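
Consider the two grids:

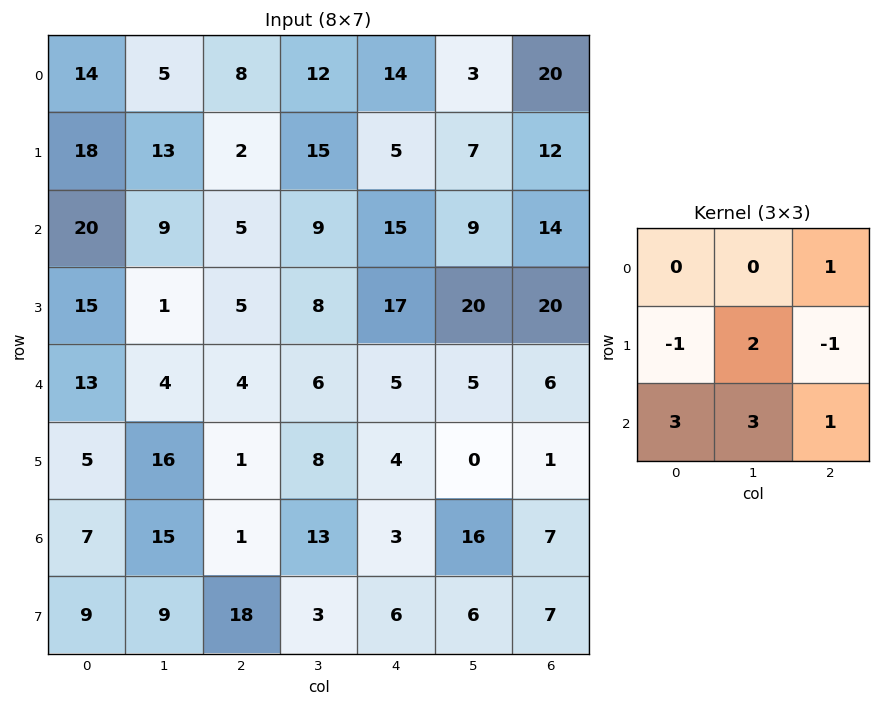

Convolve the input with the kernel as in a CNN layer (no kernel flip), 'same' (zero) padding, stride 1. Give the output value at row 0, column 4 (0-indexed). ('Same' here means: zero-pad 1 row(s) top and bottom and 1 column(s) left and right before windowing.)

The receptive field on the zero-padded input at this output position is [0 0 0 / 12 14 3 / 15 5 7]. Elementwise product with the kernel and sum: 0·1 + 12·-1 + 14·2 + 3·-1 + 15·3 + 5·3 + 7·1.

80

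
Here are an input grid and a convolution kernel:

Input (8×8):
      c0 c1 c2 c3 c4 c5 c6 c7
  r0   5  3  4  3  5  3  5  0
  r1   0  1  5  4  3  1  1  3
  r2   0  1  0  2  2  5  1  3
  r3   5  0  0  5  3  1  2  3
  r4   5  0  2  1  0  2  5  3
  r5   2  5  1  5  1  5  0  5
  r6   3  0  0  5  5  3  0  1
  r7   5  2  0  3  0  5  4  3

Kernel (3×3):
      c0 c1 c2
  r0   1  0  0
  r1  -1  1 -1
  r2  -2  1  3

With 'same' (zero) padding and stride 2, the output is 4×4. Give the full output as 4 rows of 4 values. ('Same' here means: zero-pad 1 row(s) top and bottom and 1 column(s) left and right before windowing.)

Output[0,0]: The receptive field on the zero-padded input at this output position is [0 0 0 / 0 5 3 / 0 0 1]. Elementwise product with the kernel and sum: 0·1 + 0·-1 + 5·1 + 3·-1 + 0·-2 + 0·1 + 1·3.

5 13 -3 10
4 13 -5 3
22 7 8 6
14 5 11 4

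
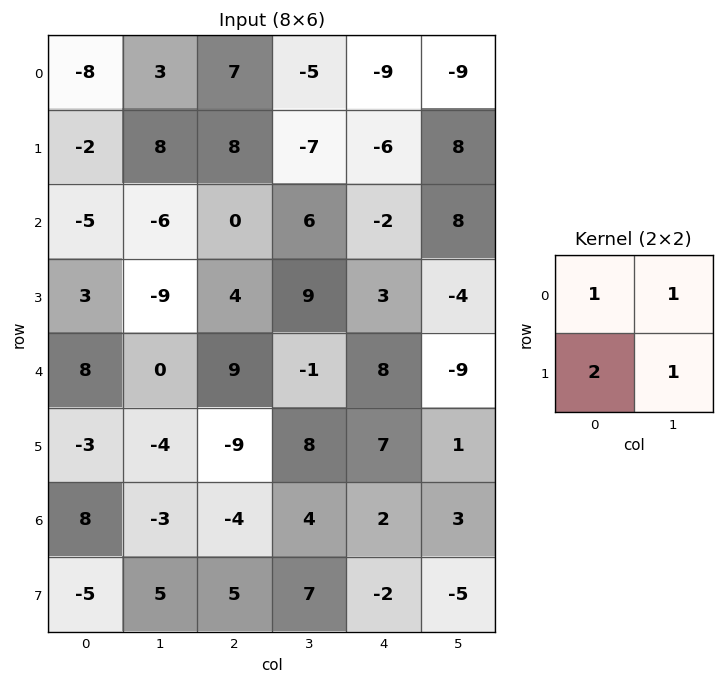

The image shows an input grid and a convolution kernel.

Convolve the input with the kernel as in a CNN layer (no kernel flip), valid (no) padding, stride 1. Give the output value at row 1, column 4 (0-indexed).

6

The receptive field on the input at this output position is [-6 8 / -2 8]. Elementwise product with the kernel and sum: -6·1 + 8·1 + -2·2 + 8·1.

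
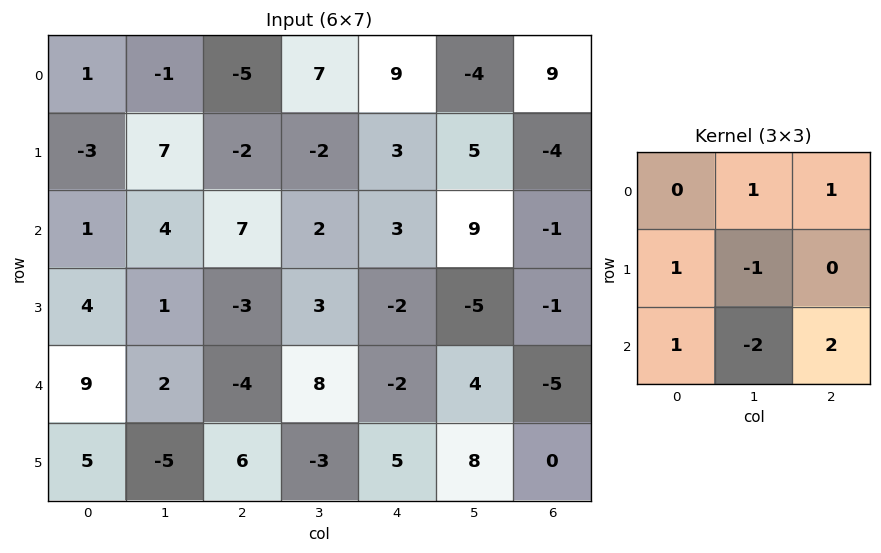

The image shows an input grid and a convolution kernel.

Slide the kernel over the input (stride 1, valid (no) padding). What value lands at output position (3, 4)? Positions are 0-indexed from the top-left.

The receptive field on the input at this output position is [-2 -5 -1 / -2 4 -5 / 5 8 0]. Elementwise product with the kernel and sum: -5·1 + -1·1 + -2·1 + 4·-1 + 5·1 + 8·-2 + 0·2.

-23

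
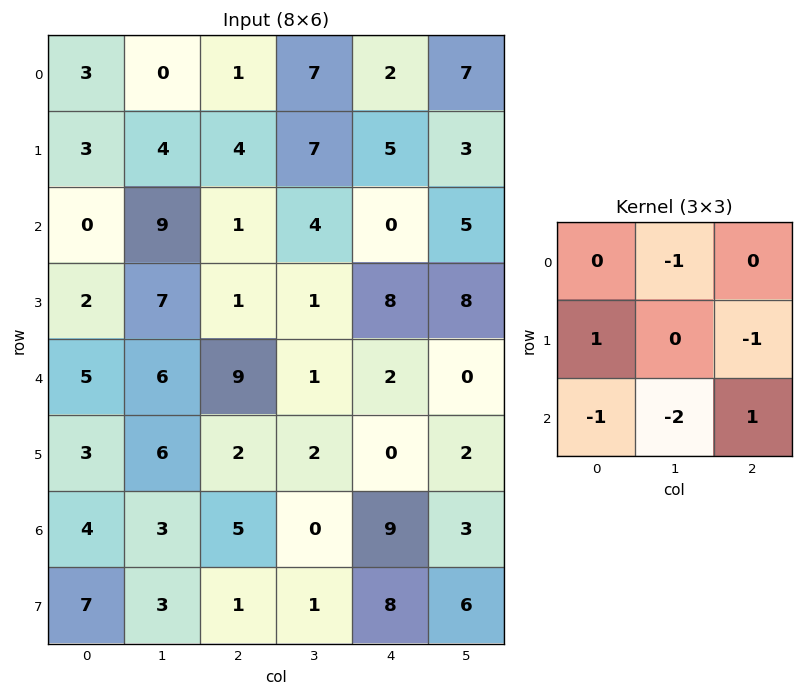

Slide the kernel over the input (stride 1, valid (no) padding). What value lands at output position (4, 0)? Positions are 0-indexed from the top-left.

The receptive field on the input at this output position is [5 6 9 / 3 6 2 / 4 3 5]. Elementwise product with the kernel and sum: 6·-1 + 3·1 + 2·-1 + 4·-1 + 3·-2 + 5·1.

-10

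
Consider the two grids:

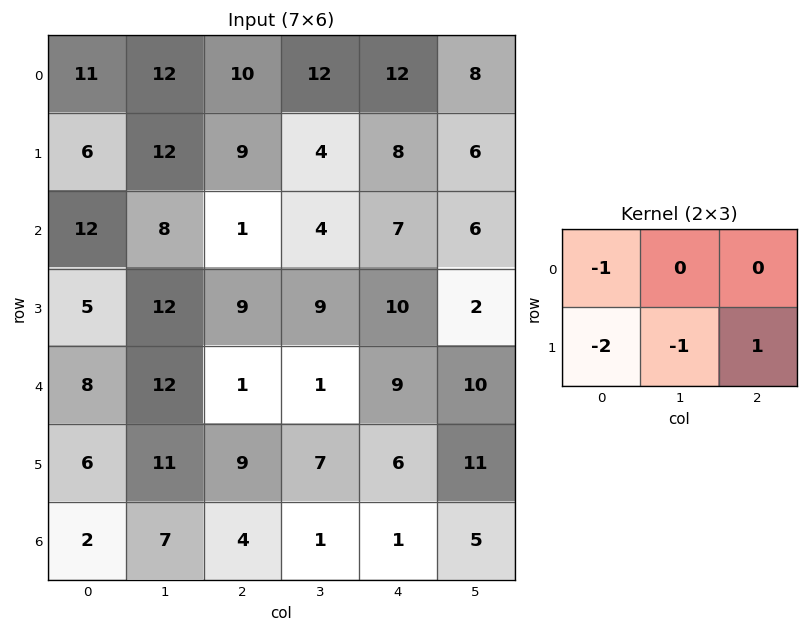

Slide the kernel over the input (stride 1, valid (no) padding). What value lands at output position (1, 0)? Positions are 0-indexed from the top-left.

The receptive field on the input at this output position is [6 12 9 / 12 8 1]. Elementwise product with the kernel and sum: 6·-1 + 12·-2 + 8·-1 + 1·1.

-37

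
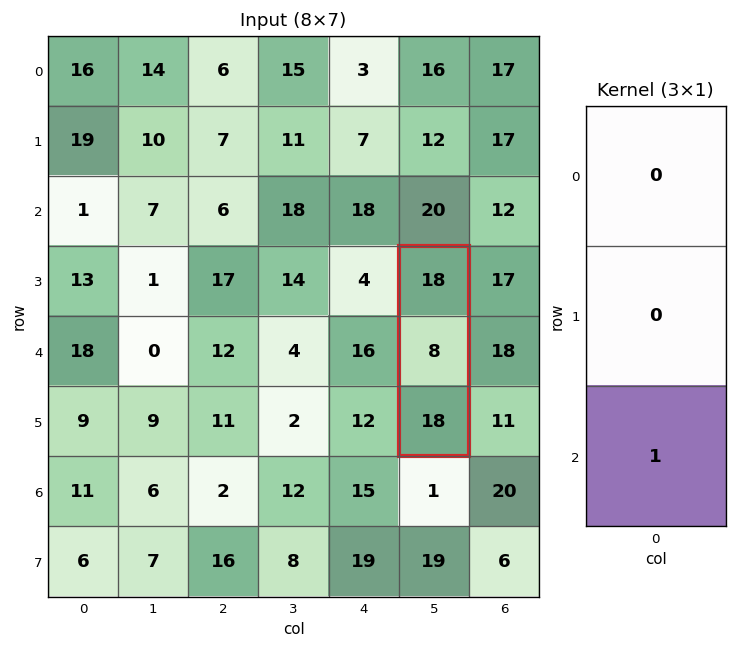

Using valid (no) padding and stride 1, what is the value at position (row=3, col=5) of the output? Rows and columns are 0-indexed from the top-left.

The receptive field on the input at this output position is [18 / 8 / 18]. Elementwise product with the kernel and sum: 18·1.

18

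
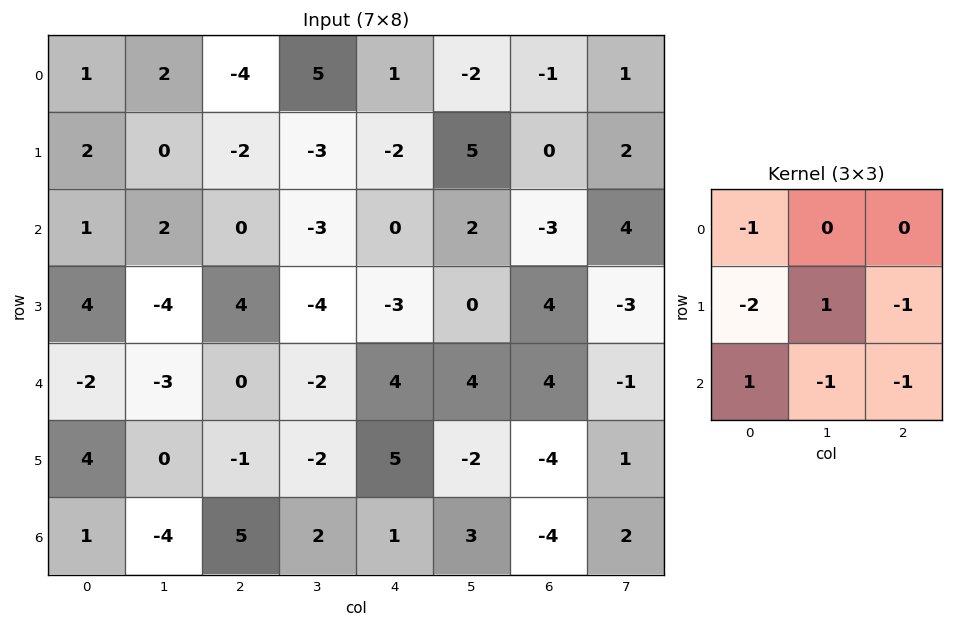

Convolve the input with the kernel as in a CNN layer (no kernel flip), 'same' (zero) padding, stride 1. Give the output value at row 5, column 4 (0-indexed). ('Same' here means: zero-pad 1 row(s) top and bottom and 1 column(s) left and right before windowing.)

The receptive field on the zero-padded input at this output position is [-2 4 4 / -2 5 -2 / 2 1 3]. Elementwise product with the kernel and sum: -2·-1 + -2·-2 + 5·1 + -2·-1 + 2·1 + 1·-1 + 3·-1.

11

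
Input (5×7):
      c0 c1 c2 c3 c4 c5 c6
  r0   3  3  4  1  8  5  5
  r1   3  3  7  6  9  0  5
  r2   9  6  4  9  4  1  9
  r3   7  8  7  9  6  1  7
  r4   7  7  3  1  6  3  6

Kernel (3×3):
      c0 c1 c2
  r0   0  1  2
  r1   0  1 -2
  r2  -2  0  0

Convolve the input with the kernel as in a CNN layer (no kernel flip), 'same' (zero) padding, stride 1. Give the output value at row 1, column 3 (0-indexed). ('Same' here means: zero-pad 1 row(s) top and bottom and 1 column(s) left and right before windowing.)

The receptive field on the zero-padded input at this output position is [4 1 8 / 7 6 9 / 4 9 4]. Elementwise product with the kernel and sum: 1·1 + 8·2 + 6·1 + 9·-2 + 4·-2.

-3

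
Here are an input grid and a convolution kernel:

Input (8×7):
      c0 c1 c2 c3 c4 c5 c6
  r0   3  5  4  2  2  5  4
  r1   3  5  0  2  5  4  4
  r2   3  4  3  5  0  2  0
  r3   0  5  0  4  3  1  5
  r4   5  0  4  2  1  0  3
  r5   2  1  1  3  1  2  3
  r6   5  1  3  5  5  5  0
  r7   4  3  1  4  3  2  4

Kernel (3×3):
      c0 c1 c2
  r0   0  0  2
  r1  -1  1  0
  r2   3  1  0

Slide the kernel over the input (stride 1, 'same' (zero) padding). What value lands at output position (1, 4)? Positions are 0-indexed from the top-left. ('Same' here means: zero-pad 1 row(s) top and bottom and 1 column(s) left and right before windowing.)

The receptive field on the zero-padded input at this output position is [2 2 5 / 2 5 4 / 5 0 2]. Elementwise product with the kernel and sum: 5·2 + 2·-1 + 5·1 + 5·3 + 0·1.

28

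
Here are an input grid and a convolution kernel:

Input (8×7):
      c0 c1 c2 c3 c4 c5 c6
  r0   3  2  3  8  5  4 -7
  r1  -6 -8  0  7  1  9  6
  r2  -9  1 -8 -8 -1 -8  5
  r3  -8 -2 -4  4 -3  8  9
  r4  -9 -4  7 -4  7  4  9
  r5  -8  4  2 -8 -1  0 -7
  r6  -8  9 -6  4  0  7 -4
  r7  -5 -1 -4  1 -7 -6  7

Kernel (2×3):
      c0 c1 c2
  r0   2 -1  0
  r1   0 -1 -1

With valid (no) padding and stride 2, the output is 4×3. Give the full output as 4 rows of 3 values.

12 -10 -9
-13 -9 -11
-20 27 17
-20 -10 -8

Output[0,0]: The receptive field on the input at this output position is [3 2 3 / -6 -8 0]. Elementwise product with the kernel and sum: 3·2 + 2·-1 + -8·-1 + 0·-1.
Output[0,1]: The receptive field on the input at this output position is [3 8 5 / 0 7 1]. Elementwise product with the kernel and sum: 3·2 + 8·-1 + 7·-1 + 1·-1.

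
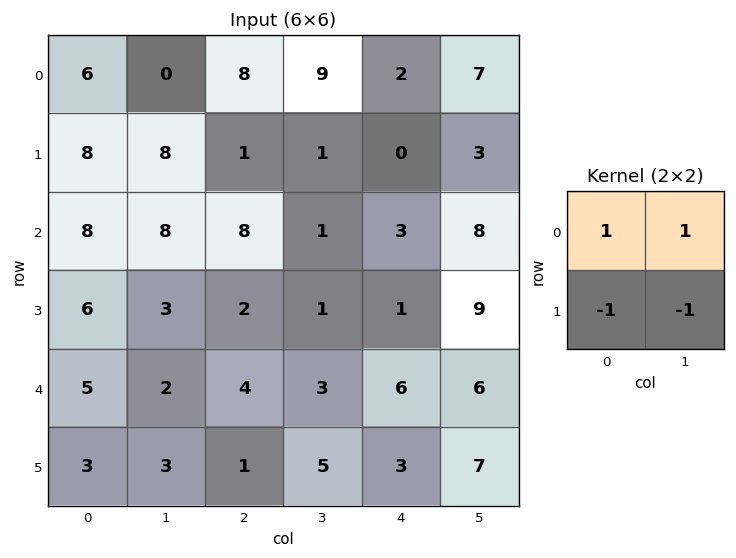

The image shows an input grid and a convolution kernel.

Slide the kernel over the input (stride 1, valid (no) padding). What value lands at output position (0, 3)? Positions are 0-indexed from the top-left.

The receptive field on the input at this output position is [9 2 / 1 0]. Elementwise product with the kernel and sum: 9·1 + 2·1 + 1·-1 + 0·-1.

10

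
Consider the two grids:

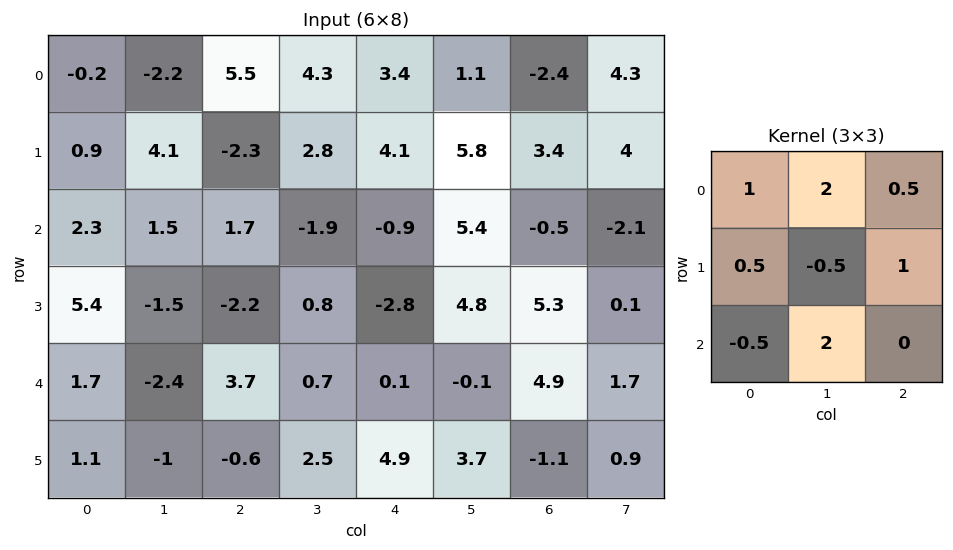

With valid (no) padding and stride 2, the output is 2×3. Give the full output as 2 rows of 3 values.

Output[0,0]: The receptive field on the input at this output position is [-0.2 -2.2 5.5 / 0.9 4.1 -2.3 / 2.3 1.5 1.7]. Elementwise product with the kernel and sum: -0.2·1 + -2.2·2 + 5.5·0.5 + 0.9·0.5 + 4.1·-0.5 + -2.3·1 + 2.3·-0.5 + 1.5·2.

-3.9 12.7 18.2
1.75 -7.3 10.9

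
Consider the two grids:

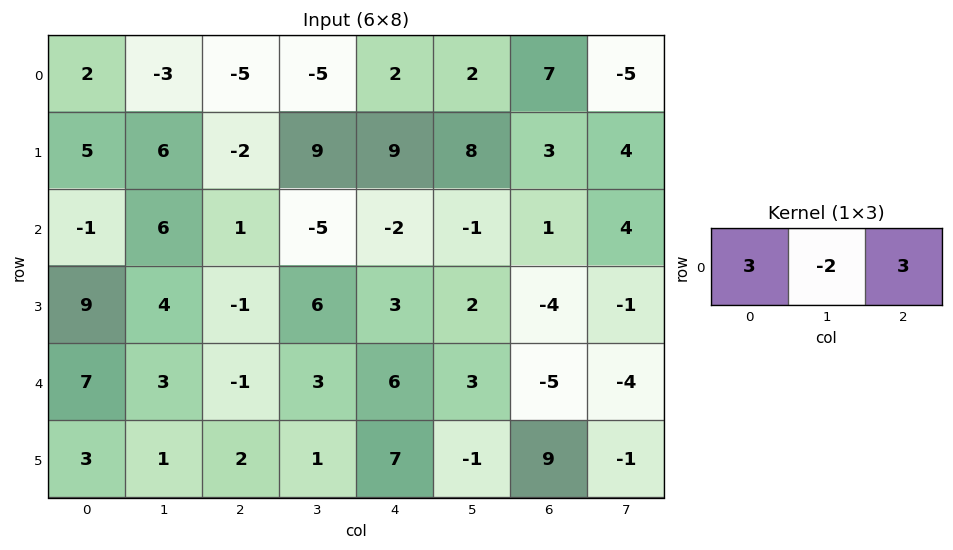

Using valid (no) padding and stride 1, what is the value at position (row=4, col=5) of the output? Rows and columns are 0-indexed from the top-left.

7

The receptive field on the input at this output position is [3 -5 -4]. Elementwise product with the kernel and sum: 3·3 + -5·-2 + -4·3.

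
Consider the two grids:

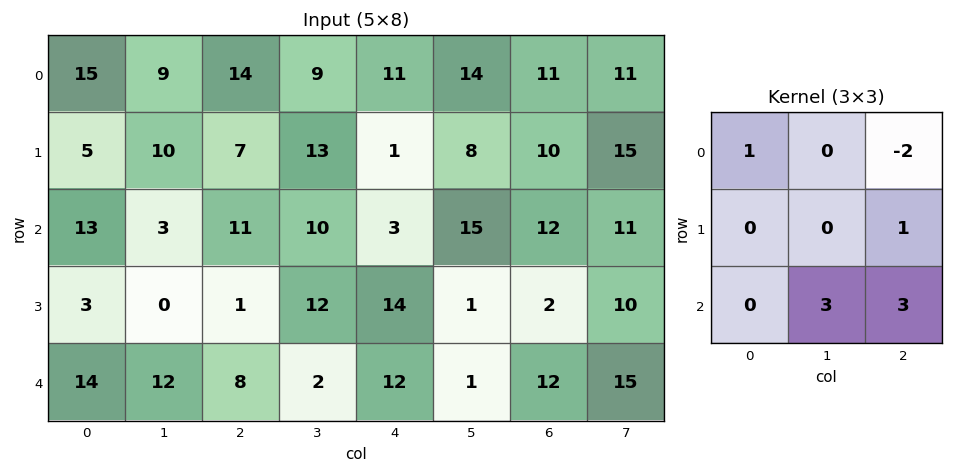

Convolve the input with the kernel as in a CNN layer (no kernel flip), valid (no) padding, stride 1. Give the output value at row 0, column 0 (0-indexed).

36

The receptive field on the input at this output position is [15 9 14 / 5 10 7 / 13 3 11]. Elementwise product with the kernel and sum: 15·1 + 14·-2 + 7·1 + 3·3 + 11·3.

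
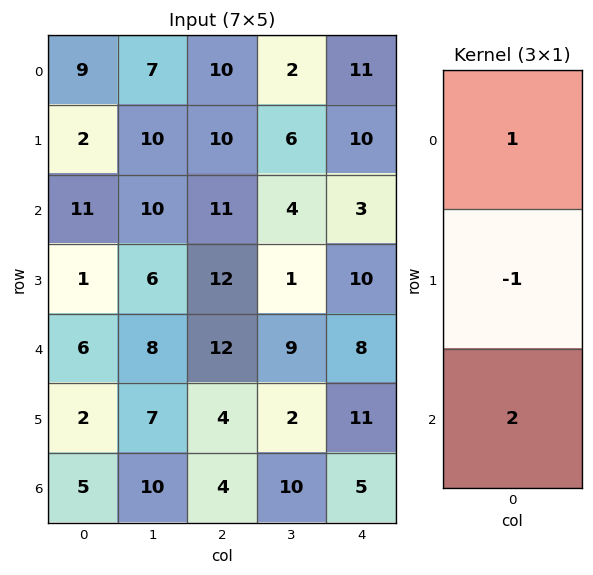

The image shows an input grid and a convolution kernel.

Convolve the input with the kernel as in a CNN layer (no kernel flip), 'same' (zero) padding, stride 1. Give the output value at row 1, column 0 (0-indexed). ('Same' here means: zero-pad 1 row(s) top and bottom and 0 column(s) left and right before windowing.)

The receptive field on the zero-padded input at this output position is [9 / 2 / 11]. Elementwise product with the kernel and sum: 9·1 + 2·-1 + 11·2.

29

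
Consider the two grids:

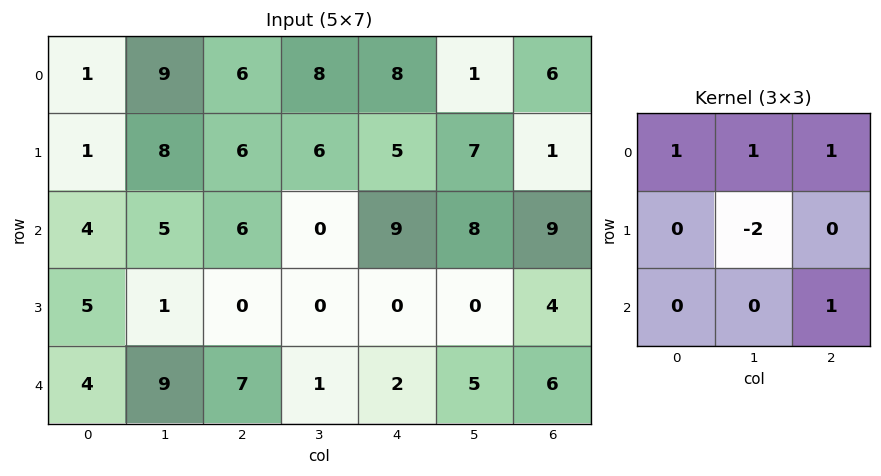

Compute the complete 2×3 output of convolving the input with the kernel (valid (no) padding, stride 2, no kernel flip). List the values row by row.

Output[0,0]: The receptive field on the input at this output position is [1 9 6 / 1 8 6 / 4 5 6]. Elementwise product with the kernel and sum: 1·1 + 9·1 + 6·1 + 8·-2 + 6·1.
Output[0,1]: The receptive field on the input at this output position is [6 8 8 / 6 6 5 / 6 0 9]. Elementwise product with the kernel and sum: 6·1 + 8·1 + 8·1 + 6·-2 + 9·1.

6 19 10
20 17 32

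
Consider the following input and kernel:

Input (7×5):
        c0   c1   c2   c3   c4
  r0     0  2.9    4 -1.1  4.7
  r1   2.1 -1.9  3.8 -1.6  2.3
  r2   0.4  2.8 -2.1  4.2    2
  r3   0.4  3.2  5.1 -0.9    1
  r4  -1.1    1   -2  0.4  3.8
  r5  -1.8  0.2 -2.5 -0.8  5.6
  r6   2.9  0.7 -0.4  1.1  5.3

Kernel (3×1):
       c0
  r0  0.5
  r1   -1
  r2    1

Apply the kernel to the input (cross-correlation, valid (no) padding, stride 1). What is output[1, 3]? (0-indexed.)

-5.9

The receptive field on the input at this output position is [-1.6 / 4.2 / -0.9]. Elementwise product with the kernel and sum: -1.6·0.5 + 4.2·-1 + -0.9·1.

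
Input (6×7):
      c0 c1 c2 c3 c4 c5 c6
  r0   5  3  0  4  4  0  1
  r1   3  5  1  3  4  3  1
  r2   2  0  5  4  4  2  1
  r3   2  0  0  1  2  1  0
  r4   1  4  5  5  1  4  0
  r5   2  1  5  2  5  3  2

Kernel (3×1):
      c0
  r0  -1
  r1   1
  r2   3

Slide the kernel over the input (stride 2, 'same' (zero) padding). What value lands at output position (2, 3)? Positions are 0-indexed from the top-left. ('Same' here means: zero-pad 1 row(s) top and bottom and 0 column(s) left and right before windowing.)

The receptive field on the zero-padded input at this output position is [0 / 0 / 2]. Elementwise product with the kernel and sum: 0·-1 + 0·1 + 2·3.

6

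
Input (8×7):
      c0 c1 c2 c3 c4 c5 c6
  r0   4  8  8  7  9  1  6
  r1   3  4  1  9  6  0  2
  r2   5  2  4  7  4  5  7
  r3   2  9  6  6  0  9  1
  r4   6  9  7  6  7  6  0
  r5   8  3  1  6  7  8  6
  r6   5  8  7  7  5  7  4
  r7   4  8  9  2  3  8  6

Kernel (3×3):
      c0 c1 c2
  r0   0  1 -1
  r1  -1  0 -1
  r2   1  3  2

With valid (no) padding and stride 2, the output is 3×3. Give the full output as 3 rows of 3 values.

Output[0,0]: The receptive field on the input at this output position is [4 8 8 / 3 4 1 / 5 2 4]. Elementwise product with the kernel and sum: 8·1 + 8·-1 + 3·-1 + 1·-1 + 5·1 + 2·3 + 4·2.

15 24 20
37 36 22
36 29 27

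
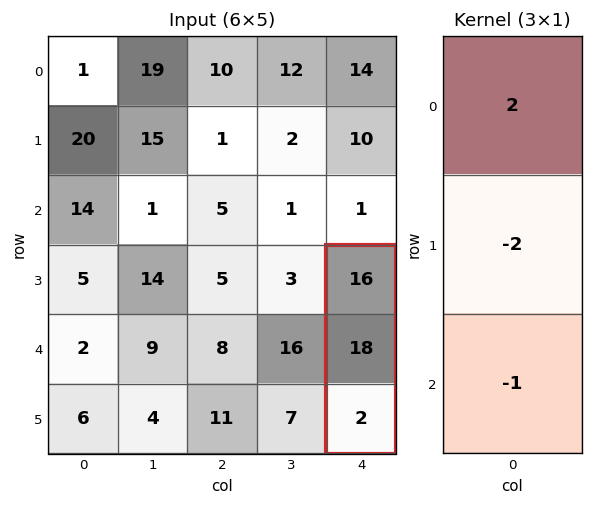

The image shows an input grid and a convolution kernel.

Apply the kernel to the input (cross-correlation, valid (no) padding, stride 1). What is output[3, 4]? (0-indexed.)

The receptive field on the input at this output position is [16 / 18 / 2]. Elementwise product with the kernel and sum: 16·2 + 18·-2 + 2·-1.

-6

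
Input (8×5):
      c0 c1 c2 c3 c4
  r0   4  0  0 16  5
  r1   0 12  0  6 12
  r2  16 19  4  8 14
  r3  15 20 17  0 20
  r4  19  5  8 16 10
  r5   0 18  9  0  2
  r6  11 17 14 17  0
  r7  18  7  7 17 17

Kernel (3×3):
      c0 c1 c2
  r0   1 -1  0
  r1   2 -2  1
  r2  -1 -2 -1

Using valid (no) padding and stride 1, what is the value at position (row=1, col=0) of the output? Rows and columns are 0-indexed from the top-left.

-86

The receptive field on the input at this output position is [0 12 0 / 16 19 4 / 15 20 17]. Elementwise product with the kernel and sum: 0·1 + 12·-1 + 16·2 + 19·-2 + 4·1 + 15·-1 + 20·-2 + 17·-1.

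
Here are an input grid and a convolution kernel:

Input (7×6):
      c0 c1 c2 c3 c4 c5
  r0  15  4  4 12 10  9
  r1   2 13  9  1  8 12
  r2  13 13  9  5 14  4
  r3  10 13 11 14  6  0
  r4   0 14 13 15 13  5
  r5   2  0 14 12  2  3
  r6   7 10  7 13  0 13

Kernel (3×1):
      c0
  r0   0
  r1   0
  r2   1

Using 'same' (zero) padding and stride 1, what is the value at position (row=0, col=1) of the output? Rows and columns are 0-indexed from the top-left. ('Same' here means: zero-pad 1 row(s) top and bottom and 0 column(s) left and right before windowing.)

The receptive field on the zero-padded input at this output position is [0 / 4 / 13]. Elementwise product with the kernel and sum: 13·1.

13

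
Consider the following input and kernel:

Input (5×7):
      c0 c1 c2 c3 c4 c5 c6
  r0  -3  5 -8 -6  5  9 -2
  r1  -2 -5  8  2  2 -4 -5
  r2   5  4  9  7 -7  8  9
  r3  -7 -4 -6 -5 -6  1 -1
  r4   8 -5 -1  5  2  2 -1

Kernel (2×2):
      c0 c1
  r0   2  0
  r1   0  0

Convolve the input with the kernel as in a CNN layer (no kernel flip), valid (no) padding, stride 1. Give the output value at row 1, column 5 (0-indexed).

-8

The receptive field on the input at this output position is [-4 -5 / 8 9]. Elementwise product with the kernel and sum: -4·2.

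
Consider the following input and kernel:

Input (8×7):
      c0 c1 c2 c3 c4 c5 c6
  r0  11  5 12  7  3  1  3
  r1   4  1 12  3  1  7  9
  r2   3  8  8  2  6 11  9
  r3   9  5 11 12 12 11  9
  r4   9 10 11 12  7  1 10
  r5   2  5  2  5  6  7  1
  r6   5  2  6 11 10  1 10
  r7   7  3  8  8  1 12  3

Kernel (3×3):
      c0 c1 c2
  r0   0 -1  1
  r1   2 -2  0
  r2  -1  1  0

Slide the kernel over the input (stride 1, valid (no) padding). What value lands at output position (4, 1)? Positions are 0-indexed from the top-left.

11

The receptive field on the input at this output position is [10 11 12 / 5 2 5 / 2 6 11]. Elementwise product with the kernel and sum: 11·-1 + 12·1 + 5·2 + 2·-2 + 2·-1 + 6·1.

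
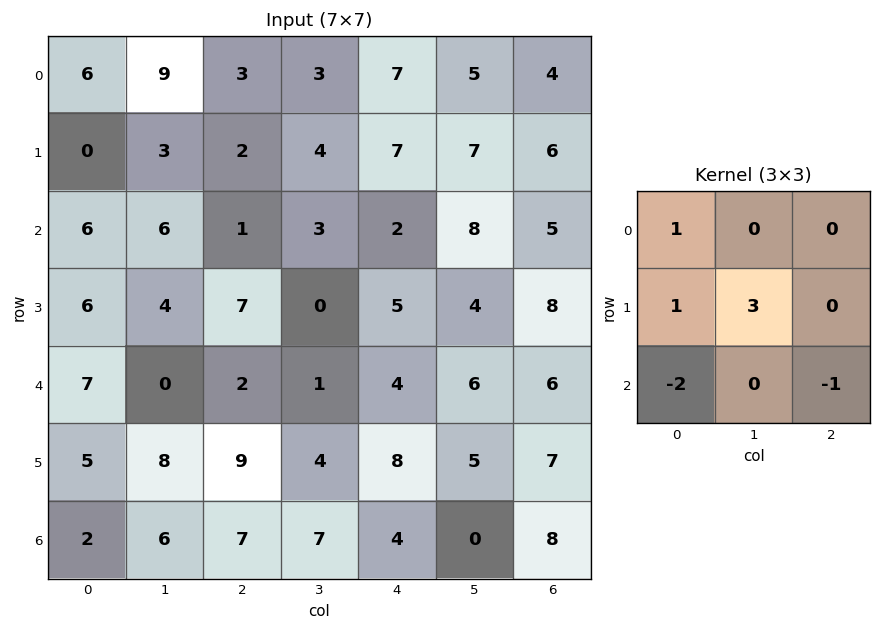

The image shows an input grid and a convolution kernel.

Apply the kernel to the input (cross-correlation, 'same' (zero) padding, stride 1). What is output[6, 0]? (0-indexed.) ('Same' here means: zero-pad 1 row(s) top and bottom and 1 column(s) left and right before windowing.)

6

The receptive field on the zero-padded input at this output position is [0 5 8 / 0 2 6 / 0 0 0]. Elementwise product with the kernel and sum: 0·1 + 0·1 + 2·3 + 0·-2 + 0·-1.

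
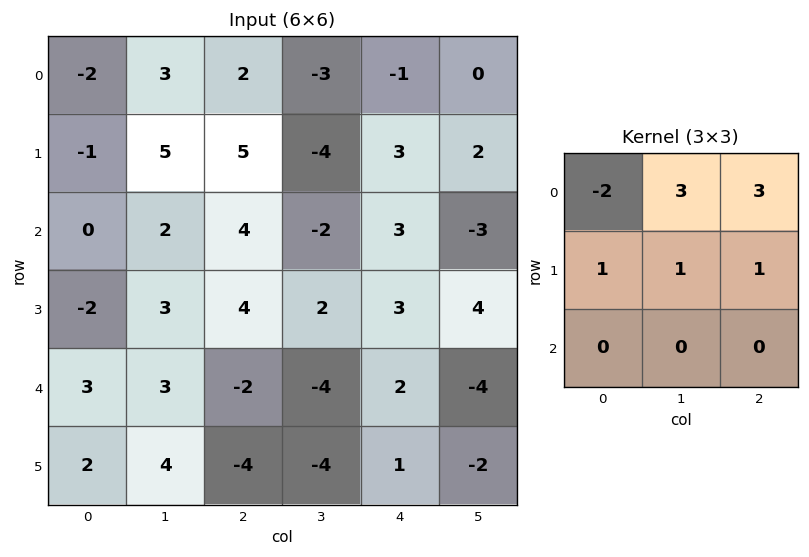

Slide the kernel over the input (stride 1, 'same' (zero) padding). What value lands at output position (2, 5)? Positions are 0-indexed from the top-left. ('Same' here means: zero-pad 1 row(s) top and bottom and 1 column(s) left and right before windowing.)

The receptive field on the zero-padded input at this output position is [3 2 0 / 3 -3 0 / 3 4 0]. Elementwise product with the kernel and sum: 3·-2 + 2·3 + 0·3 + 3·1 + -3·1 + 0·1.

0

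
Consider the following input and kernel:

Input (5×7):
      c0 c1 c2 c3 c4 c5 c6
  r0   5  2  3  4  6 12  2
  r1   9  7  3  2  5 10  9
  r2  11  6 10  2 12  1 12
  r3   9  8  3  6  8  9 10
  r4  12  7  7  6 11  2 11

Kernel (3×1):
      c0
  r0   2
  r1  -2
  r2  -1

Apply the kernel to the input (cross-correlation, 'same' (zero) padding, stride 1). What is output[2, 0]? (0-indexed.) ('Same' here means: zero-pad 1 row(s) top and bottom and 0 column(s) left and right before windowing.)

-13

The receptive field on the zero-padded input at this output position is [9 / 11 / 9]. Elementwise product with the kernel and sum: 9·2 + 11·-2 + 9·-1.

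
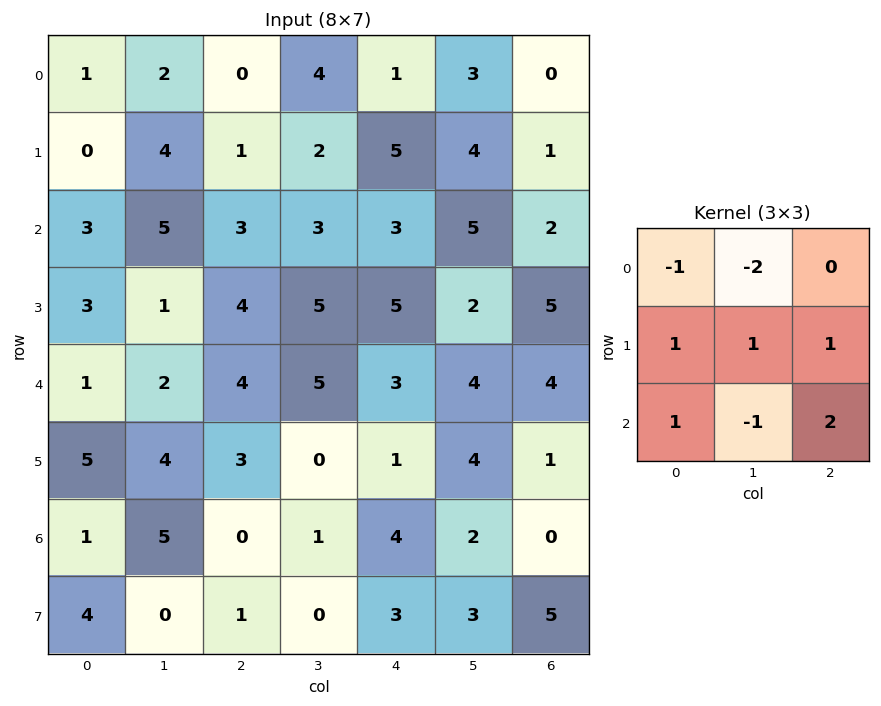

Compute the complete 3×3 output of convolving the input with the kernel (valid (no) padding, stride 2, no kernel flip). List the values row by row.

Output[0,0]: The receptive field on the input at this output position is [1 2 0 / 0 4 1 / 3 5 3]. Elementwise product with the kernel and sum: 1·-1 + 2·-2 + 0·1 + 4·1 + 1·1 + 3·1 + 5·-1 + 3·2.
Output[0,1]: The receptive field on the input at this output position is [0 4 1 / 1 2 5 / 3 3 3]. Elementwise product with the kernel and sum: 0·-1 + 4·-2 + 1·1 + 2·1 + 5·1 + 3·1 + 3·-1 + 3·2.

4 6 5
2 10 6
3 -3 -3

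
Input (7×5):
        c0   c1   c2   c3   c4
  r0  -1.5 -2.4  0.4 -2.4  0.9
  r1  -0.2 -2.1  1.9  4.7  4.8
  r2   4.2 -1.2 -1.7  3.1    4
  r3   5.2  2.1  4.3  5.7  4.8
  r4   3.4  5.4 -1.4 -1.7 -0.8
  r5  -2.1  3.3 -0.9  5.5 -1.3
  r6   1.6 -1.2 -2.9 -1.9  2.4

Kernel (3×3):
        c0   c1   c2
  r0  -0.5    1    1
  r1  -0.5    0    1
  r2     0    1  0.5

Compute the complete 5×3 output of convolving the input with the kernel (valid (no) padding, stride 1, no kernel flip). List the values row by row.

-1.3 4.8 7.25
0.35 18.5 21.5
1.4 4.4 8.5
3.55 6.4 13.1
-0.2 -5.8 -3.35

Output[0,0]: The receptive field on the input at this output position is [-1.5 -2.4 0.4 / -0.2 -2.1 1.9 / 4.2 -1.2 -1.7]. Elementwise product with the kernel and sum: -1.5·-0.5 + -2.4·1 + 0.4·1 + -0.2·-0.5 + 1.9·1 + -1.2·1 + -1.7·0.5.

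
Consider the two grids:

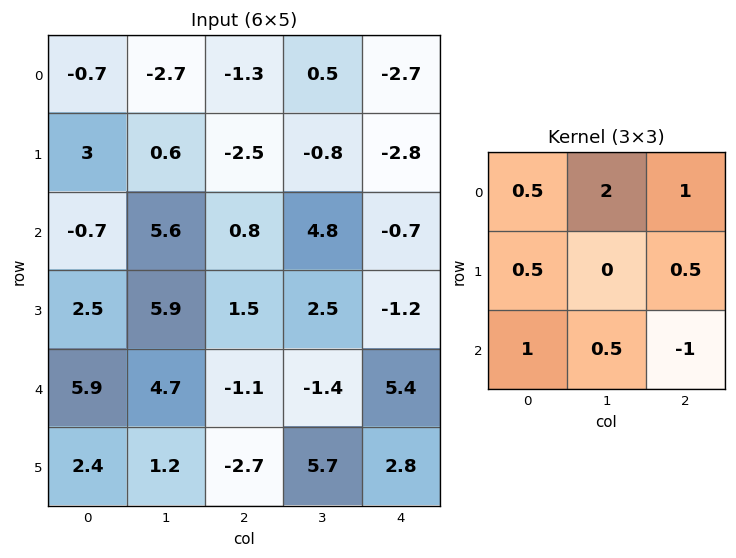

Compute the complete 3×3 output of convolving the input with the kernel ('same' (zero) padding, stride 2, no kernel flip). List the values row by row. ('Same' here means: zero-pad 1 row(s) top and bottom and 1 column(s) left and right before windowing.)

-0.45 -0.95 -1.95
4.75 3.85 -1.7
13.25 4.25 5.25

Output[0,0]: The receptive field on the zero-padded input at this output position is [0 0 0 / 0 -0.7 -2.7 / 0 3 0.6]. Elementwise product with the kernel and sum: 0·0.5 + 0·2 + 0·1 + 0·0.5 + -2.7·0.5 + 0·1 + 3·0.5 + 0.6·-1.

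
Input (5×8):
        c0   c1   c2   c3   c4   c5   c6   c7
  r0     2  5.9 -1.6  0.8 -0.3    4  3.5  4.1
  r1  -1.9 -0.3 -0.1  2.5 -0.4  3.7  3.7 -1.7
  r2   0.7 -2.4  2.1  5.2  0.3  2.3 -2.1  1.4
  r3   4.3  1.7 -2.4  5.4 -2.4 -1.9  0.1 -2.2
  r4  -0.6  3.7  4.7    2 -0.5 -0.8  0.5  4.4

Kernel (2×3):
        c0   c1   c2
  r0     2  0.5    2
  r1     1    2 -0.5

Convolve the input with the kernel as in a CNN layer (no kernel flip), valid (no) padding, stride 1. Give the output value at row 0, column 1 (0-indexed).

The receptive field on the input at this output position is [5.9 -1.6 0.8 / -0.3 -0.1 2.5]. Elementwise product with the kernel and sum: 5.9·2 + -1.6·0.5 + 0.8·2 + -0.3·1 + -0.1·2 + 2.5·-0.5.

10.85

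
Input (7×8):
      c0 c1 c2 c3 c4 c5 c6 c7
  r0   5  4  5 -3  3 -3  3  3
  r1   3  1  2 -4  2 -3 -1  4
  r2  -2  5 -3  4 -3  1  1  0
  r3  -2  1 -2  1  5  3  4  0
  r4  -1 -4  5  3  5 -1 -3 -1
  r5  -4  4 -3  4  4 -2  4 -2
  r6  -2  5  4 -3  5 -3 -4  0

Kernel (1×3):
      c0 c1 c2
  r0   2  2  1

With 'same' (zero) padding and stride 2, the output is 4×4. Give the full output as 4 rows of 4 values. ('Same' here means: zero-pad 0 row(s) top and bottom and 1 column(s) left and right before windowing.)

Output[0,0]: The receptive field on the zero-padded input at this output position is [0 5 4]. Elementwise product with the kernel and sum: 0·2 + 5·2 + 4·1.

14 15 -3 3
1 8 3 4
-6 5 15 -9
1 15 1 -14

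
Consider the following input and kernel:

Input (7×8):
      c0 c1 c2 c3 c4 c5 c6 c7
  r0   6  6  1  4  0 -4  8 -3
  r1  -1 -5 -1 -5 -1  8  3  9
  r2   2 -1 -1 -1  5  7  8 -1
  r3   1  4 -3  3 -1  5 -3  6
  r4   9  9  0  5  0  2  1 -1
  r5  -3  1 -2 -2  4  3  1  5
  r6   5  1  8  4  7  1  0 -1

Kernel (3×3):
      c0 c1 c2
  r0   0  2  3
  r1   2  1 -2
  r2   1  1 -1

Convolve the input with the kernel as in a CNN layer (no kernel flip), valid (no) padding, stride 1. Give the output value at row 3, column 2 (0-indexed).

0

The receptive field on the input at this output position is [-3 3 -1 / 0 5 0 / -2 -2 4]. Elementwise product with the kernel and sum: 3·2 + -1·3 + 0·2 + 5·1 + 0·-2 + -2·1 + -2·1 + 4·-1.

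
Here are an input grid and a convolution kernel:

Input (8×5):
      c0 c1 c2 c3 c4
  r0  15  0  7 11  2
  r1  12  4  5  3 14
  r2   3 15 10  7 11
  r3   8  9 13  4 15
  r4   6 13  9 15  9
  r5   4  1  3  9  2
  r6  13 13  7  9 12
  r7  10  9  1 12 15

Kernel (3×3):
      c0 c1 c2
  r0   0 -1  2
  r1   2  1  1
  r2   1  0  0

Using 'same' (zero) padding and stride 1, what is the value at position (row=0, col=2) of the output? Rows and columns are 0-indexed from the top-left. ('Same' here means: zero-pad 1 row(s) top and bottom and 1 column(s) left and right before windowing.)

22

The receptive field on the zero-padded input at this output position is [0 0 0 / 0 7 11 / 4 5 3]. Elementwise product with the kernel and sum: 0·-1 + 0·2 + 0·2 + 7·1 + 11·1 + 4·1.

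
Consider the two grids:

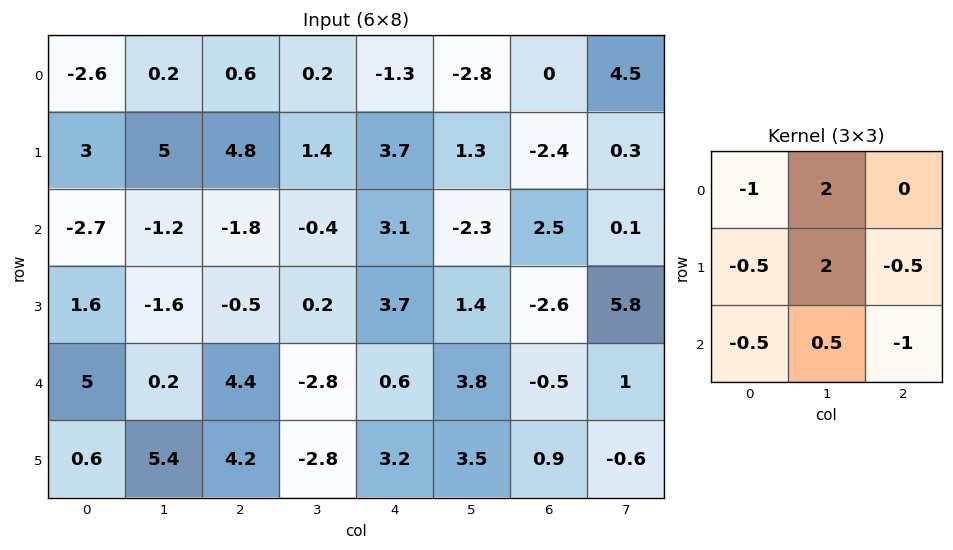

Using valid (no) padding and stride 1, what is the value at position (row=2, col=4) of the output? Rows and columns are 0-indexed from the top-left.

The receptive field on the input at this output position is [3.1 -2.3 2.5 / 3.7 1.4 -2.6 / 0.6 3.8 -0.5]. Elementwise product with the kernel and sum: 3.1·-1 + -2.3·2 + 3.7·-0.5 + 1.4·2 + -2.6·-0.5 + 0.6·-0.5 + 3.8·0.5 + -0.5·-1.

-3.35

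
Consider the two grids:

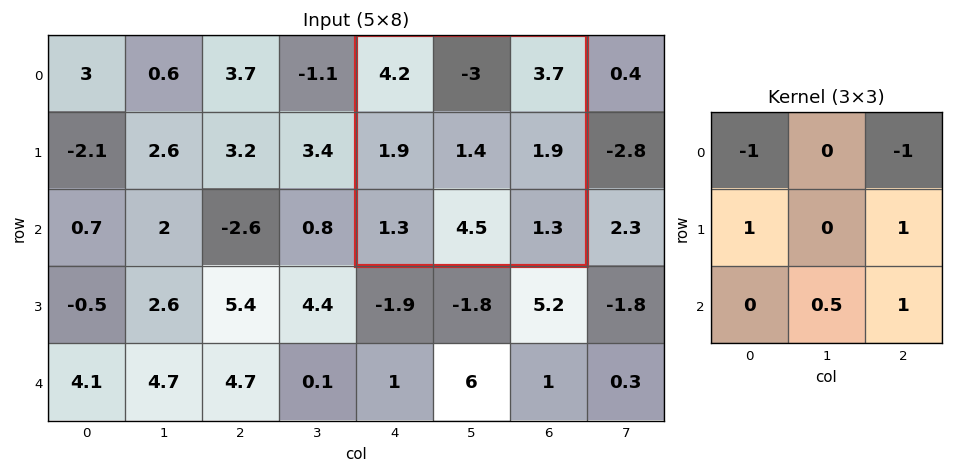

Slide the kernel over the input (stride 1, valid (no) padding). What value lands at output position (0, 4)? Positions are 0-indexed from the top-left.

The receptive field on the input at this output position is [4.2 -3 3.7 / 1.9 1.4 1.9 / 1.3 4.5 1.3]. Elementwise product with the kernel and sum: 4.2·-1 + 3.7·-1 + 1.9·1 + 1.9·1 + 4.5·0.5 + 1.3·1.

-0.55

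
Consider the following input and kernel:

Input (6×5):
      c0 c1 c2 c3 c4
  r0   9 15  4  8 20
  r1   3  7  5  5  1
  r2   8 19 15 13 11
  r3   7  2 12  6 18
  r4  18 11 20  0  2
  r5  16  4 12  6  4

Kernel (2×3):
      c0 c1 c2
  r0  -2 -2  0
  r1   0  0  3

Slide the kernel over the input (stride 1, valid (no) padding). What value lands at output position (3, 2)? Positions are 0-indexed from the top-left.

-30

The receptive field on the input at this output position is [12 6 18 / 20 0 2]. Elementwise product with the kernel and sum: 12·-2 + 6·-2 + 2·3.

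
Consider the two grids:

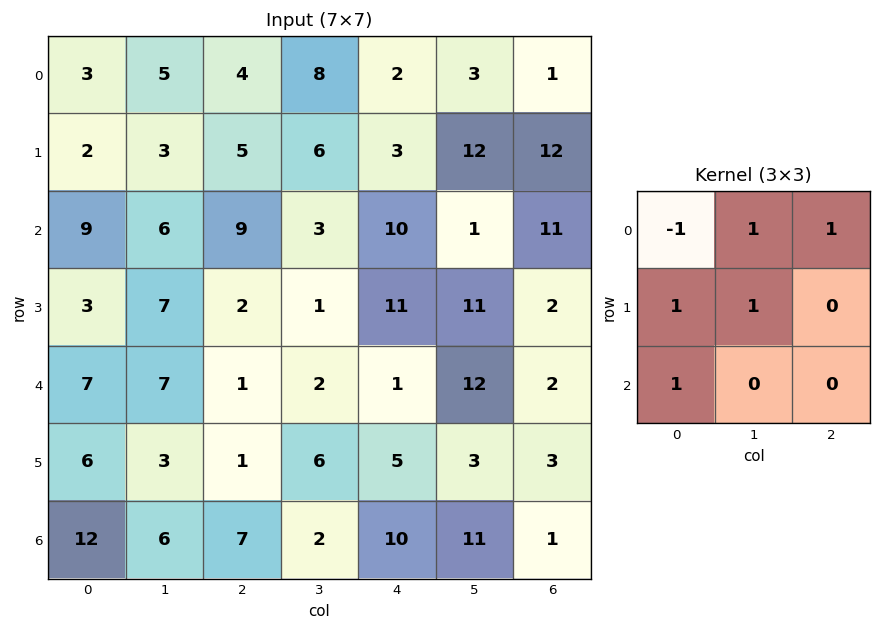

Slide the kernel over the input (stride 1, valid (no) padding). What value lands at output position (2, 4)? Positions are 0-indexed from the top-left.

The receptive field on the input at this output position is [10 1 11 / 11 11 2 / 1 12 2]. Elementwise product with the kernel and sum: 10·-1 + 1·1 + 11·1 + 11·1 + 11·1 + 1·1.

25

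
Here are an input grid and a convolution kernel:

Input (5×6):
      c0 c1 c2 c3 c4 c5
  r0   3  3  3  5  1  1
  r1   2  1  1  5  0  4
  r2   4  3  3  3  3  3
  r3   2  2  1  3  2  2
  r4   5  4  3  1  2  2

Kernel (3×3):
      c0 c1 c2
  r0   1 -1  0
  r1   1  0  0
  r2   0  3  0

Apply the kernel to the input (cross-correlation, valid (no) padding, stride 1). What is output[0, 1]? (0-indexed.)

10

The receptive field on the input at this output position is [3 3 5 / 1 1 5 / 3 3 3]. Elementwise product with the kernel and sum: 3·1 + 3·-1 + 1·1 + 3·3.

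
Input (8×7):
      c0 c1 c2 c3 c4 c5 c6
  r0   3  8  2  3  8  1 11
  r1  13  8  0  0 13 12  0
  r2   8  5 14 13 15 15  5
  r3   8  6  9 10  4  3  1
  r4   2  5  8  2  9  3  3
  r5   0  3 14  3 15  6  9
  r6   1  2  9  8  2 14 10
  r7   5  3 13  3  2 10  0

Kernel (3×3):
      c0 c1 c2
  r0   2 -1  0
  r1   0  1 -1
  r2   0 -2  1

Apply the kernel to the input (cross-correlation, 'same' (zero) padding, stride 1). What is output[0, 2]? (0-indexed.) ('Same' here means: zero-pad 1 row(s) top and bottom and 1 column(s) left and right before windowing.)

-1

The receptive field on the zero-padded input at this output position is [0 0 0 / 8 2 3 / 8 0 0]. Elementwise product with the kernel and sum: 0·2 + 0·-1 + 2·1 + 3·-1 + 0·-2 + 0·1.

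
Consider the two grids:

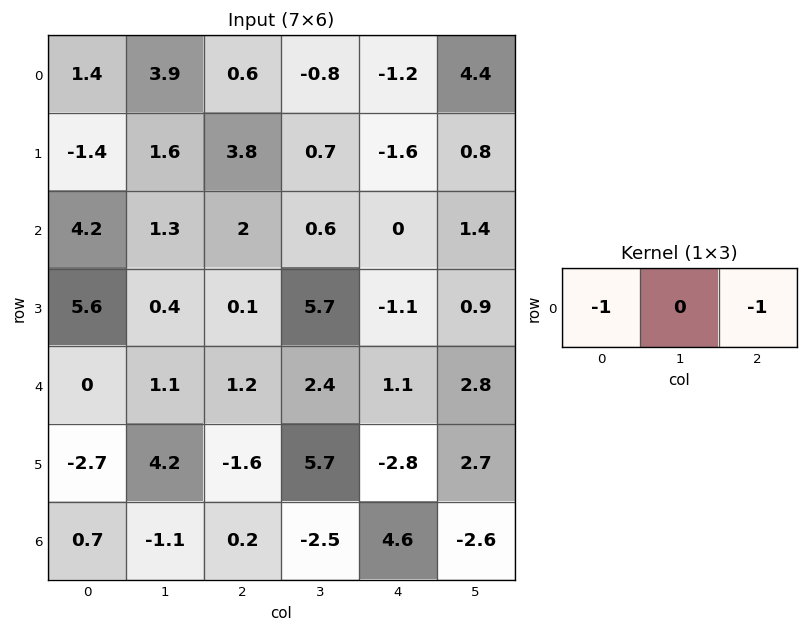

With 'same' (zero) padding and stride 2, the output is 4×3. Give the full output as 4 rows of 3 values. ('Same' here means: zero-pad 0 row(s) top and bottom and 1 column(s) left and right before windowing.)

-3.9 -3.1 -3.6
-1.3 -1.9 -2
-1.1 -3.5 -5.2
1.1 3.6 5.1

Output[0,0]: The receptive field on the zero-padded input at this output position is [0 1.4 3.9]. Elementwise product with the kernel and sum: 0·-1 + 3.9·-1.
Output[0,1]: The receptive field on the zero-padded input at this output position is [3.9 0.6 -0.8]. Elementwise product with the kernel and sum: 3.9·-1 + -0.8·-1.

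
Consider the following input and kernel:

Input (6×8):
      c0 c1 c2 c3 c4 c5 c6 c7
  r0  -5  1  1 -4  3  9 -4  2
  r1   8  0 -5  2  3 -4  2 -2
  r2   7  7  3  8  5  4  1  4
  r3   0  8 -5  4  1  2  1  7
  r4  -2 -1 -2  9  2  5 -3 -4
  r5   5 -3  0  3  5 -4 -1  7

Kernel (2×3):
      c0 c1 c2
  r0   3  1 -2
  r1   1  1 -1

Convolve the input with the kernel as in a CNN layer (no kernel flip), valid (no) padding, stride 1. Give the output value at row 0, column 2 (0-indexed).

The receptive field on the input at this output position is [1 -4 3 / -5 2 3]. Elementwise product with the kernel and sum: 1·3 + -4·1 + 3·-2 + -5·1 + 2·1 + 3·-1.

-13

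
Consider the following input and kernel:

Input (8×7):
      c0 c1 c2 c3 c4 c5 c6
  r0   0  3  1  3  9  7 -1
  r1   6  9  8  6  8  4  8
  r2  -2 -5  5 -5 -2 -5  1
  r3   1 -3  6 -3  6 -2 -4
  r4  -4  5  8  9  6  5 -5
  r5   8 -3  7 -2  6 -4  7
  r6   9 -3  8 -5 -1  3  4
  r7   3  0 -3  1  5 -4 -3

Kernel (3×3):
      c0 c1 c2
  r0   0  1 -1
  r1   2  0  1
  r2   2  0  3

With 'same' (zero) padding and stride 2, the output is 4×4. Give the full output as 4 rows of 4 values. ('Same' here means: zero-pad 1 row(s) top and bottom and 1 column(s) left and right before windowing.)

Output[0,0]: The receptive field on the zero-padded input at this output position is [0 0 0 / 0 0 3 / 0 6 9]. Elementwise product with the kernel and sum: 0·1 + 0·-1 + 0·2 + 3·1 + 0·2 + 9·3.
Output[0,1]: The receptive field on the zero-padded input at this output position is [0 0 0 / 3 1 3 / 9 8 6]. Elementwise product with the kernel and sum: 0·1 + 0·-1 + 3·2 + 3·1 + 9·2 + 6·3.

30 45 37 22
-17 -28 -23 -6
0 16 15 -2
8 1 -7 5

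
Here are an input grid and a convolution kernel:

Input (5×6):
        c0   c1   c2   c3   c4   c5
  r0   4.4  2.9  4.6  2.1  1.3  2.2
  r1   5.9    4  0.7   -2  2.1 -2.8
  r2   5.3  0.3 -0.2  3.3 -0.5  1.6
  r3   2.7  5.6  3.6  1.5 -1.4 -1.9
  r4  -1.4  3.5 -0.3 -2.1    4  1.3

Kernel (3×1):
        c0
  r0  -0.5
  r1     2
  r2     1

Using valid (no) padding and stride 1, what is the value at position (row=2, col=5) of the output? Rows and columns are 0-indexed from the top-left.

-3.3

The receptive field on the input at this output position is [1.6 / -1.9 / 1.3]. Elementwise product with the kernel and sum: 1.6·-0.5 + -1.9·2 + 1.3·1.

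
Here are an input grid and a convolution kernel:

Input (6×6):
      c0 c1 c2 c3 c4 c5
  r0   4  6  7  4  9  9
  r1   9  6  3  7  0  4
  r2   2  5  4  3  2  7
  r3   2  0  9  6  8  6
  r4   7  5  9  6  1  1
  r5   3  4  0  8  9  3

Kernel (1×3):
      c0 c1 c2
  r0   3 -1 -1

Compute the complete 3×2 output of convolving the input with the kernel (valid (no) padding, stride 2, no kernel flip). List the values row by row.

-1 8
-3 7
7 20

Output[0,0]: The receptive field on the input at this output position is [4 6 7]. Elementwise product with the kernel and sum: 4·3 + 6·-1 + 7·-1.
Output[0,1]: The receptive field on the input at this output position is [7 4 9]. Elementwise product with the kernel and sum: 7·3 + 4·-1 + 9·-1.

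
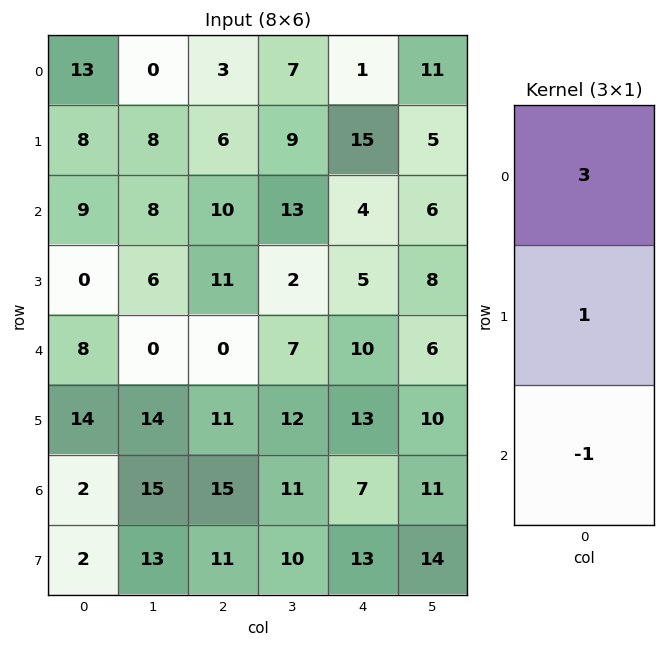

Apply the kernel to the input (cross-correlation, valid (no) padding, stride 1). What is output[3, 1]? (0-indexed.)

4

The receptive field on the input at this output position is [6 / 0 / 14]. Elementwise product with the kernel and sum: 6·3 + 0·1 + 14·-1.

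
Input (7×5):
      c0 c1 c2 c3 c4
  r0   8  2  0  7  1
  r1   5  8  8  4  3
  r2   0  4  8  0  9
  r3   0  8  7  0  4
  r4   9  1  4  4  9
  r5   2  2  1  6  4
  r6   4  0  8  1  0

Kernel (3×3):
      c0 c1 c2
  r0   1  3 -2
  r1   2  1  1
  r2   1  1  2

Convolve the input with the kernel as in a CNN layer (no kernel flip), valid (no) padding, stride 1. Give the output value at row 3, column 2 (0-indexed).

The receptive field on the input at this output position is [7 0 4 / 4 4 9 / 1 6 4]. Elementwise product with the kernel and sum: 7·1 + 0·3 + 4·-2 + 4·2 + 4·1 + 9·1 + 1·1 + 6·1 + 4·2.

35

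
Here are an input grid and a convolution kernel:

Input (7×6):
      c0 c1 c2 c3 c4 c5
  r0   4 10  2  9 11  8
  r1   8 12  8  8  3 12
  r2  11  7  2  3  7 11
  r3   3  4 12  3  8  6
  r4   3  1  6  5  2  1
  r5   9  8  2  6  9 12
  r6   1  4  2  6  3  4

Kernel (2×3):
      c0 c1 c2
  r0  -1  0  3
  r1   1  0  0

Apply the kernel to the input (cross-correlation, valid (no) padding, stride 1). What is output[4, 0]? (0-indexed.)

24

The receptive field on the input at this output position is [3 1 6 / 9 8 2]. Elementwise product with the kernel and sum: 3·-1 + 6·3 + 9·1.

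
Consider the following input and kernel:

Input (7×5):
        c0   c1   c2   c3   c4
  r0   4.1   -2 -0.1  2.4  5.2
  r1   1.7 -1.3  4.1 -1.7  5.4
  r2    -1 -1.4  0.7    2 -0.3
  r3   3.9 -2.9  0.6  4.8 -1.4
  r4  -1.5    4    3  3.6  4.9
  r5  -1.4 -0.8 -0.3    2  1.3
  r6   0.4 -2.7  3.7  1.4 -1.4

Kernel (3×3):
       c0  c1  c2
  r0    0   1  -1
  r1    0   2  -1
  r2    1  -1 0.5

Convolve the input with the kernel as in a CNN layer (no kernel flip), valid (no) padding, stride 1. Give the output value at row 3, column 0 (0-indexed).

0.75

The receptive field on the input at this output position is [3.9 -2.9 0.6 / -1.5 4 3 / -1.4 -0.8 -0.3]. Elementwise product with the kernel and sum: -2.9·1 + 0.6·-1 + 4·2 + 3·-1 + -1.4·1 + -0.8·-1 + -0.3·0.5.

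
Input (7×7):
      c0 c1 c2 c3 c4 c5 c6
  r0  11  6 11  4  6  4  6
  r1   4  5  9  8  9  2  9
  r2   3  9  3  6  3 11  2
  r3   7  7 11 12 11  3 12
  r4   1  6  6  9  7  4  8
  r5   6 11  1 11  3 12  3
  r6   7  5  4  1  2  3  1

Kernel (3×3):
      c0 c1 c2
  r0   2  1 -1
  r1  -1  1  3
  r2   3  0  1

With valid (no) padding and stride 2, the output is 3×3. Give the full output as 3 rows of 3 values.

Output[0,0]: The receptive field on the input at this output position is [11 6 11 / 4 5 9 / 3 9 3]. Elementwise product with the kernel and sum: 11·2 + 6·1 + 11·-1 + 4·-1 + 5·1 + 9·3 + 3·3 + 3·1.
Output[0,1]: The receptive field on the input at this output position is [11 4 6 / 9 8 9 / 3 6 3]. Elementwise product with the kernel and sum: 11·2 + 4·1 + 6·-1 + 9·-1 + 8·1 + 9·3 + 3·3 + 3·1.

57 58 41
54 68 72
35 47 35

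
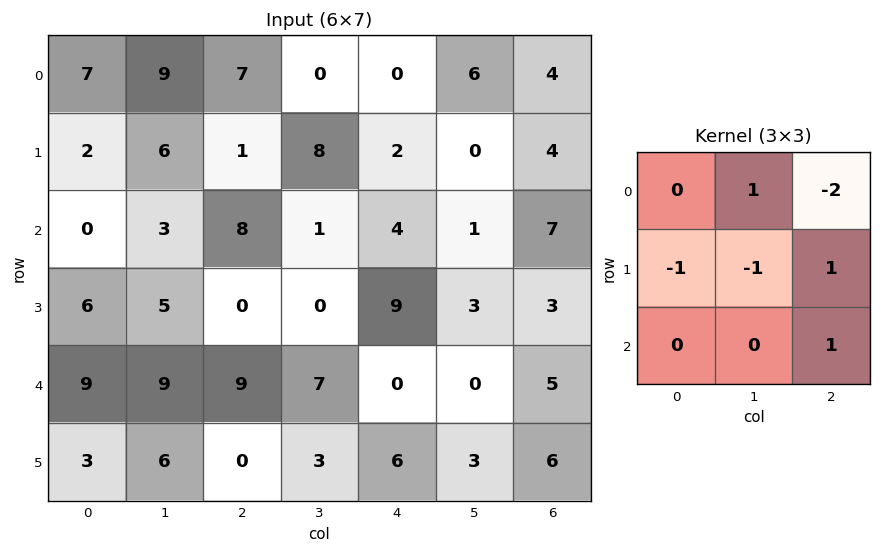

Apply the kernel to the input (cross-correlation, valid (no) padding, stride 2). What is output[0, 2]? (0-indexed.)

The receptive field on the input at this output position is [0 6 4 / 2 0 4 / 4 1 7]. Elementwise product with the kernel and sum: 6·1 + 4·-2 + 2·-1 + 0·-1 + 4·1 + 7·1.

7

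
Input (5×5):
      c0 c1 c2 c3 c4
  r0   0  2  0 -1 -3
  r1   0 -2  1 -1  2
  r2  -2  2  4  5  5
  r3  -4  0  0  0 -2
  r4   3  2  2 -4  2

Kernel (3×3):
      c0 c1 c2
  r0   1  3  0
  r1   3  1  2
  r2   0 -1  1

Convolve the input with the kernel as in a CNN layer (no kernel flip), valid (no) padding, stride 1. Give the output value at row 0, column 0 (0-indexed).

The receptive field on the input at this output position is [0 2 0 / 0 -2 1 / -2 2 4]. Elementwise product with the kernel and sum: 0·1 + 2·3 + 0·3 + -2·1 + 1·2 + 2·-1 + 4·1.

8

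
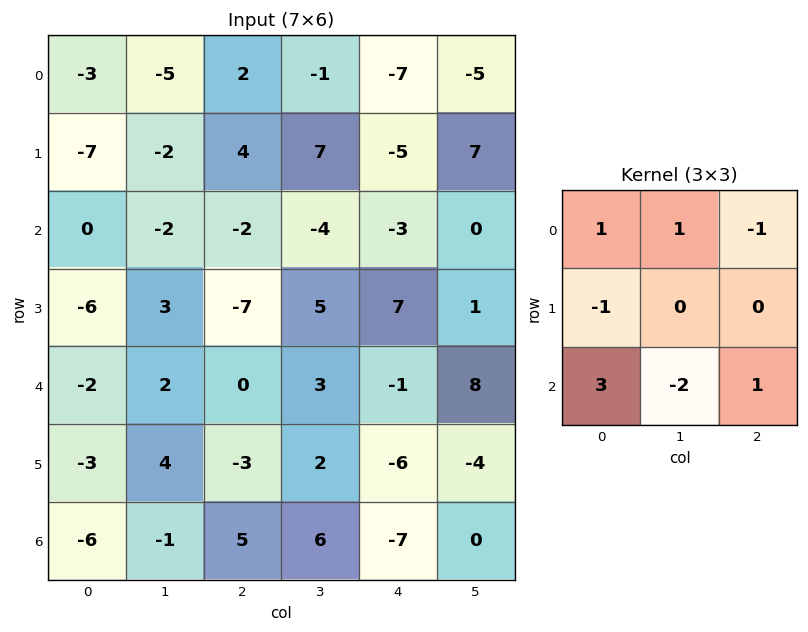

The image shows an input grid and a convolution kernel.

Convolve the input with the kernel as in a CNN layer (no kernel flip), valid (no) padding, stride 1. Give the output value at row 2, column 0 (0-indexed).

The receptive field on the input at this output position is [0 -2 -2 / -6 3 -7 / -2 2 0]. Elementwise product with the kernel and sum: 0·1 + -2·1 + -2·-1 + -6·-1 + -2·3 + 2·-2 + 0·1.

-4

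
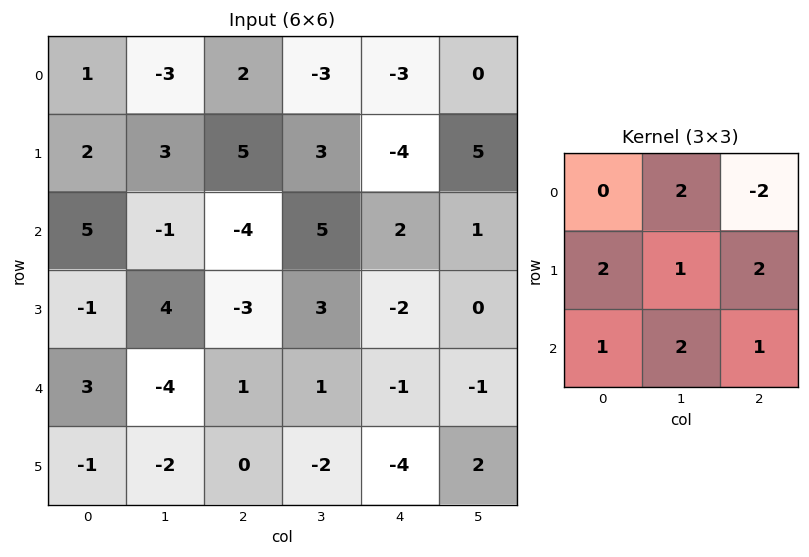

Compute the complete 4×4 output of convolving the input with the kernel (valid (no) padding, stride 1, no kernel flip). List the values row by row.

Output[0,0]: The receptive field on the input at this output position is [1 -3 2 / 2 3 5 / 5 -1 -4]. Elementwise product with the kernel and sum: -3·2 + 2·-2 + 2·2 + 3·1 + 5·2 + 5·1 + -1·2 + -4·1.

6 23 13 16
1 9 16 -5
-2 -8 1 4
13 -21 3 -13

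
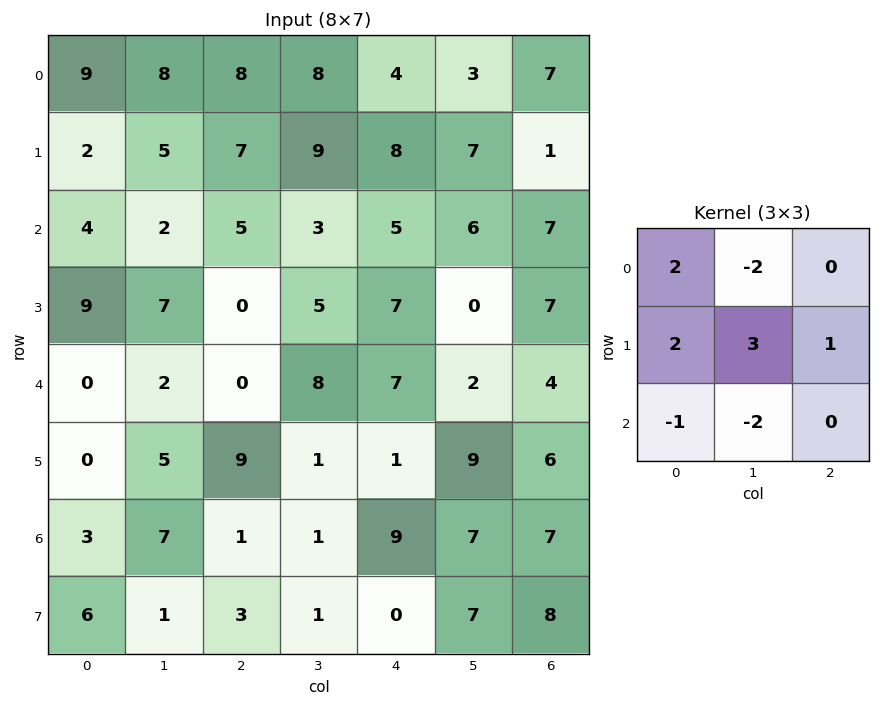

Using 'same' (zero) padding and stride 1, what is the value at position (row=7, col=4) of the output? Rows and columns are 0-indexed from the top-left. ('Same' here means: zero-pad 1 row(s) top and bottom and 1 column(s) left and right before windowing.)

-7

The receptive field on the zero-padded input at this output position is [1 9 7 / 1 0 7 / 0 0 0]. Elementwise product with the kernel and sum: 1·2 + 9·-2 + 1·2 + 0·3 + 7·1 + 0·-1 + 0·-2.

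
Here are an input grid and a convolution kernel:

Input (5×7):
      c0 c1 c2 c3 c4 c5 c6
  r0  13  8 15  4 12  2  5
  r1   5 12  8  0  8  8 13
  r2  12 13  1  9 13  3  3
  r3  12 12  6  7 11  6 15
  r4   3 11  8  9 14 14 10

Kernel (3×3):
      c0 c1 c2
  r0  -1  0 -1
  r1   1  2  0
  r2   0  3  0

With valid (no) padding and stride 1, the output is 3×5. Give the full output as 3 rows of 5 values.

40 19 8 49 16
61 21 24 60 16
56 26 33 59 49

Output[0,0]: The receptive field on the input at this output position is [13 8 15 / 5 12 8 / 12 13 1]. Elementwise product with the kernel and sum: 13·-1 + 15·-1 + 5·1 + 12·2 + 13·3.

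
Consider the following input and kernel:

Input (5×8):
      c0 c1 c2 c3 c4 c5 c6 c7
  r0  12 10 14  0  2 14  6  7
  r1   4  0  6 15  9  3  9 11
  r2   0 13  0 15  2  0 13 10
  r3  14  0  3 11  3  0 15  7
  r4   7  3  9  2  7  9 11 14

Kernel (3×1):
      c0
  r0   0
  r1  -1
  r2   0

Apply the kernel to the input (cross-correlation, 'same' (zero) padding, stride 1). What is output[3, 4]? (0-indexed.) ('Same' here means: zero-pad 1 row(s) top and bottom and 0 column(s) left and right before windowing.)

-3

The receptive field on the zero-padded input at this output position is [2 / 3 / 7]. Elementwise product with the kernel and sum: 3·-1.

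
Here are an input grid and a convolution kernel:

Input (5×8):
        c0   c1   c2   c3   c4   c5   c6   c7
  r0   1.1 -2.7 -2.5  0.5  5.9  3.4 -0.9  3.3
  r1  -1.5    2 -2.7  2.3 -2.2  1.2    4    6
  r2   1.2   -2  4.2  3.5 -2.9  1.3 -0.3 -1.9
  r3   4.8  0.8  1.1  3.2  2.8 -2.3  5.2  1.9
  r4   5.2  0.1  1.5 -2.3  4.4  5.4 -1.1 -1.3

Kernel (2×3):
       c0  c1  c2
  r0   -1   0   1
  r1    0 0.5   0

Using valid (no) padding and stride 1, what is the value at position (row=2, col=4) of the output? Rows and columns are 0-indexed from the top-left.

The receptive field on the input at this output position is [-2.9 1.3 -0.3 / 2.8 -2.3 5.2]. Elementwise product with the kernel and sum: -2.9·-1 + -0.3·1 + -2.3·0.5.

1.45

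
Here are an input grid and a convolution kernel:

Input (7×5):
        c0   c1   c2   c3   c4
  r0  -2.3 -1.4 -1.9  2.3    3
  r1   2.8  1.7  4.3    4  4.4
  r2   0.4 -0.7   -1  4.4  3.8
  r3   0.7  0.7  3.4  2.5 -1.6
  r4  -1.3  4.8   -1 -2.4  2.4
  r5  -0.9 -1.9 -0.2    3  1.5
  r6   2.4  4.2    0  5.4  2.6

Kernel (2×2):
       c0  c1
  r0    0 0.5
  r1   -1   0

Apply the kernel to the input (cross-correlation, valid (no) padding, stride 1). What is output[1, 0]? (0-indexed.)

The receptive field on the input at this output position is [2.8 1.7 / 0.4 -0.7]. Elementwise product with the kernel and sum: 1.7·0.5 + 0.4·-1.

0.45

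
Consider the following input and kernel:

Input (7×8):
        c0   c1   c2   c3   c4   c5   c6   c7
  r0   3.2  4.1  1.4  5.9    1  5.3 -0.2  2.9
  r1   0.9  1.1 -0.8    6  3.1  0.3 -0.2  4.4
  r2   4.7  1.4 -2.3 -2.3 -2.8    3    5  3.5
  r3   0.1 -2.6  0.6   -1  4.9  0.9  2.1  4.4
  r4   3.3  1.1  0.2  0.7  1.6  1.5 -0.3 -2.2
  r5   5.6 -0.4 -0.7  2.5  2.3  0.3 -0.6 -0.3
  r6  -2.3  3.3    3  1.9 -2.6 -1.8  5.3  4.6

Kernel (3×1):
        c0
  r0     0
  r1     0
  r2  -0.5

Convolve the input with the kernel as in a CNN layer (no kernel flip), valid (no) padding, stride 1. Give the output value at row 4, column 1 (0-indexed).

-1.65

The receptive field on the input at this output position is [1.1 / -0.4 / 3.3]. Elementwise product with the kernel and sum: 3.3·-0.5.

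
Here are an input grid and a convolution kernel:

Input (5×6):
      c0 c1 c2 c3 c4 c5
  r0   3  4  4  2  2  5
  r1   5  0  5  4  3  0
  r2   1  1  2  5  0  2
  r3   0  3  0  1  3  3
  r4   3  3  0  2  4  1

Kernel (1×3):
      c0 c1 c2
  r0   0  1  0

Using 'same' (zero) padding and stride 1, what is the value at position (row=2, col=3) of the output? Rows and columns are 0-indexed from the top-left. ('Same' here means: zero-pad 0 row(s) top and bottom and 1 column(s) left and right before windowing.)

5

The receptive field on the zero-padded input at this output position is [2 5 0]. Elementwise product with the kernel and sum: 5·1.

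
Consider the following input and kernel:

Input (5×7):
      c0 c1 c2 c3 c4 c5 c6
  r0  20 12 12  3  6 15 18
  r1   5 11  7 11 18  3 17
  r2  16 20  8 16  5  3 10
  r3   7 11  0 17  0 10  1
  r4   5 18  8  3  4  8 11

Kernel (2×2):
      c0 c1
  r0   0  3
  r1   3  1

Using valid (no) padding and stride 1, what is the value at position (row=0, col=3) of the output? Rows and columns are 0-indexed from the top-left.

The receptive field on the input at this output position is [3 6 / 11 18]. Elementwise product with the kernel and sum: 6·3 + 11·3 + 18·1.

69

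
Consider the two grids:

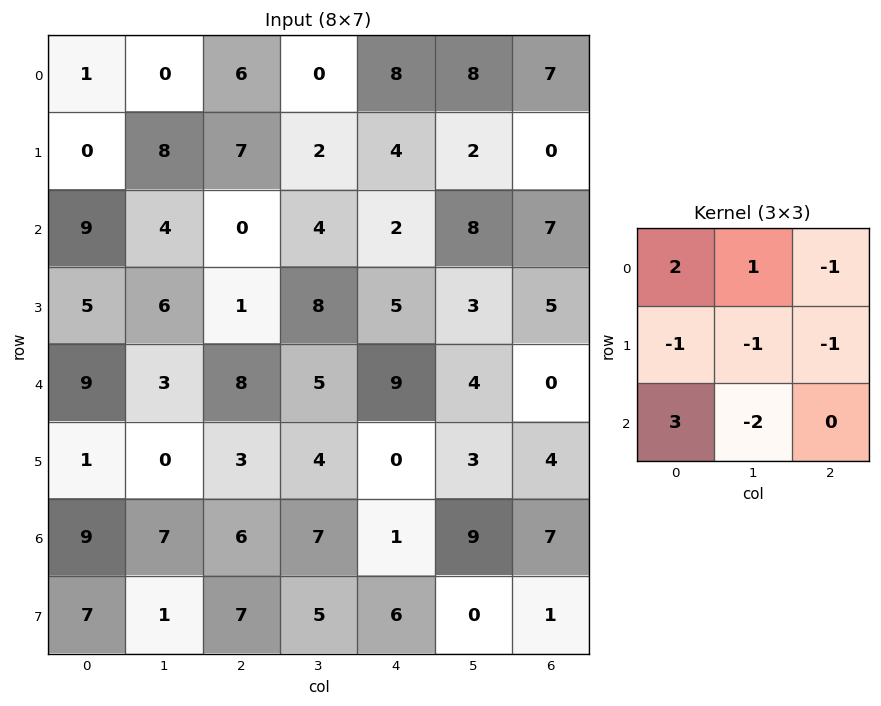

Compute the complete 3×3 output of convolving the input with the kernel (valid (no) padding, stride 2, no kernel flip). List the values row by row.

Output[0,0]: The receptive field on the input at this output position is [1 0 6 / 0 8 7 / 9 4 0]. Elementwise product with the kernel and sum: 1·2 + 0·1 + 6·-1 + 0·-1 + 8·-1 + 7·-1 + 9·3 + 4·-2.

0 -17 1
31 2 11
22 9 0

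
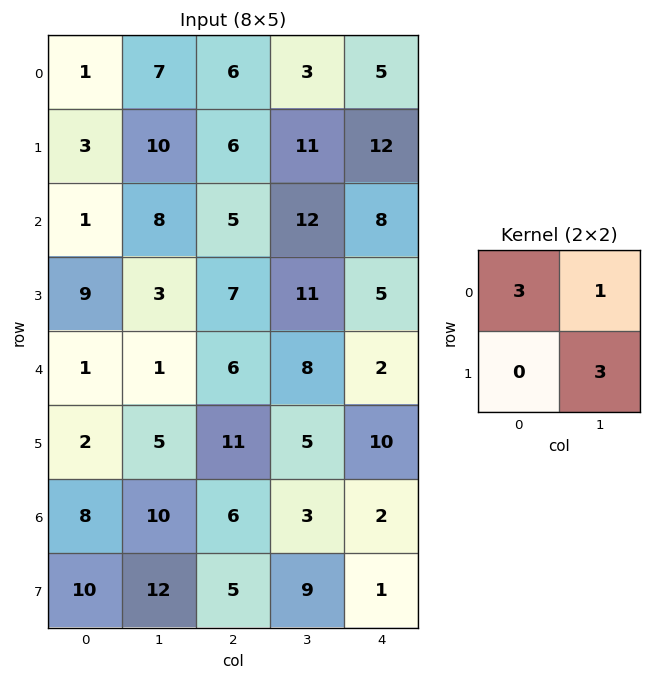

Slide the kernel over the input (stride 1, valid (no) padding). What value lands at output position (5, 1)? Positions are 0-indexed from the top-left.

44

The receptive field on the input at this output position is [5 11 / 10 6]. Elementwise product with the kernel and sum: 5·3 + 11·1 + 6·3.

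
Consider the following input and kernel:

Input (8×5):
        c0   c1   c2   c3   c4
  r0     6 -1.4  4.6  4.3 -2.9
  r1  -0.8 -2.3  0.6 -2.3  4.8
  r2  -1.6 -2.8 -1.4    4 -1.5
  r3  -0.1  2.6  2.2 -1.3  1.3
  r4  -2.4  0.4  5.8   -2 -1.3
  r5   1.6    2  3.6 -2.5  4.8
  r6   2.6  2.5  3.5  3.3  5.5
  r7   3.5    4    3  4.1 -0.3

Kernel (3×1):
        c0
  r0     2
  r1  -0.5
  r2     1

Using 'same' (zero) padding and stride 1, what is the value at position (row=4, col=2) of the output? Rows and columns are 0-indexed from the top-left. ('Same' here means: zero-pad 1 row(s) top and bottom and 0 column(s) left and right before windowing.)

The receptive field on the zero-padded input at this output position is [2.2 / 5.8 / 3.6]. Elementwise product with the kernel and sum: 2.2·2 + 5.8·-0.5 + 3.6·1.

5.1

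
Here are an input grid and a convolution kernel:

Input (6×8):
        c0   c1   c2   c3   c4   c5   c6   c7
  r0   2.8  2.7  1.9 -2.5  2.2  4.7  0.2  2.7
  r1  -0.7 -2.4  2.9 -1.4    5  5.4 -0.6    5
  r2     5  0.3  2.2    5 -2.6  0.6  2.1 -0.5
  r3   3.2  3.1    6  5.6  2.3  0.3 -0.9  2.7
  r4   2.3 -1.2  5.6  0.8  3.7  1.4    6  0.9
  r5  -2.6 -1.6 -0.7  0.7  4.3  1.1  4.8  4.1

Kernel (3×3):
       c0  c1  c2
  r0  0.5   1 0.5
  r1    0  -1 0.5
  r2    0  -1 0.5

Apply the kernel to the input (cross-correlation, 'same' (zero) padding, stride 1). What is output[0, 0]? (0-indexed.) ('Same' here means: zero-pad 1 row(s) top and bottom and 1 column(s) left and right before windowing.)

The receptive field on the zero-padded input at this output position is [0 0 0 / 0 2.8 2.7 / 0 -0.7 -2.4]. Elementwise product with the kernel and sum: 0·0.5 + 0·1 + 0·0.5 + 2.8·-1 + 2.7·0.5 + -0.7·-1 + -2.4·0.5.

-1.95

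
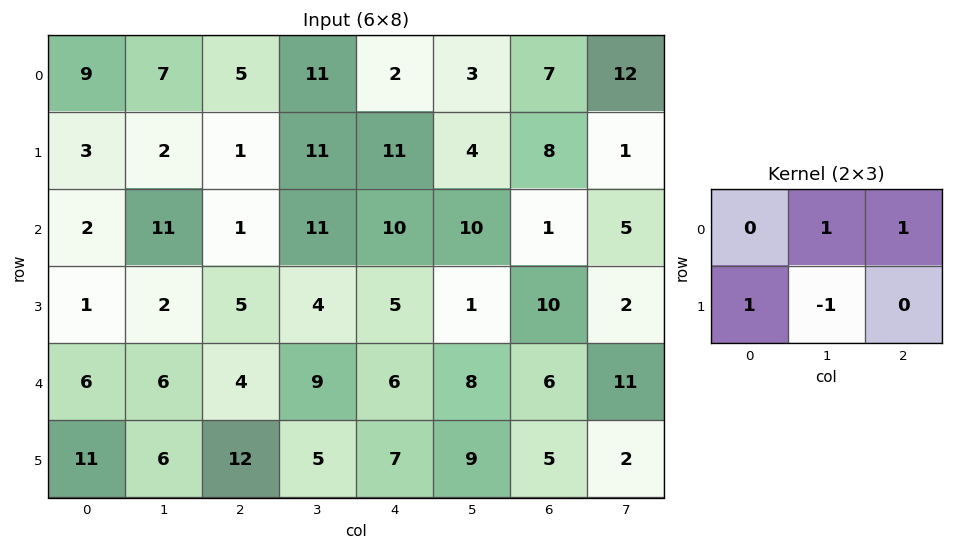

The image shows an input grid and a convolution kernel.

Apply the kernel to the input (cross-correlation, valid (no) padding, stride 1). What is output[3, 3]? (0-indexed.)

The receptive field on the input at this output position is [4 5 1 / 9 6 8]. Elementwise product with the kernel and sum: 5·1 + 1·1 + 9·1 + 6·-1.

9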